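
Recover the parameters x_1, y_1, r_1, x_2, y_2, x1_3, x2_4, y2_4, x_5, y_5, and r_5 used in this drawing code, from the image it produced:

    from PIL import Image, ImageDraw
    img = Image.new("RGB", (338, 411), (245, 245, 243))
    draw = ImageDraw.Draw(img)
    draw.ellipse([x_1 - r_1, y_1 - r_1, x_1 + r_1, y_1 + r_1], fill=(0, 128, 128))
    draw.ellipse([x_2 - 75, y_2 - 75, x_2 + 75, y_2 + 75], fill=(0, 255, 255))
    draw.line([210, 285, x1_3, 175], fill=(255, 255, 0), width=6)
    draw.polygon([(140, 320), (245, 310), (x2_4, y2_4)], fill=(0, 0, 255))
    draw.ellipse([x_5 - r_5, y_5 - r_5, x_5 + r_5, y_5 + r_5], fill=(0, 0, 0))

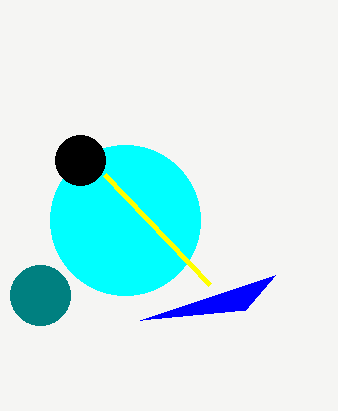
x_1 = 40, y_1 = 295, r_1 = 30, x_2 = 125, y_2 = 220, x1_3 = 105, x2_4 = 275, y2_4 = 275, x_5 = 80, y_5 = 160, r_5 = 25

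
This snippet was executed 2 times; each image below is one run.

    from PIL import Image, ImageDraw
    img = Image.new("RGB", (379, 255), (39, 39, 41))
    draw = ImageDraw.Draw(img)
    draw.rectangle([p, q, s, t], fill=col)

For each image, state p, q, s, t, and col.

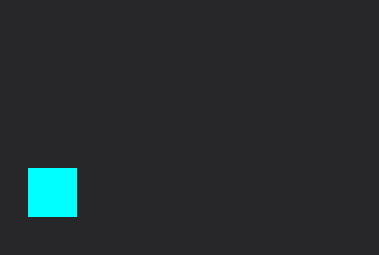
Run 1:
p = 28, q = 168, s = 76, t = 216, col = 'cyan'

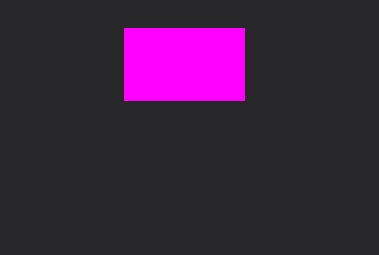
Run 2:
p = 124
q = 28
s = 244
t = 100
col = 'magenta'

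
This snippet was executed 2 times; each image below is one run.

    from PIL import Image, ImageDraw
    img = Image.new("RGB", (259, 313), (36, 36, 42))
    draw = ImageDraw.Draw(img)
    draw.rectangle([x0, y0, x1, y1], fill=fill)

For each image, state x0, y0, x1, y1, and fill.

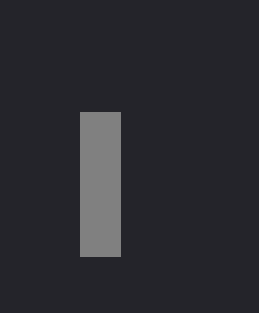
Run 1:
x0 = 80; y0 = 112; x1 = 120; y1 = 256; fill = 'gray'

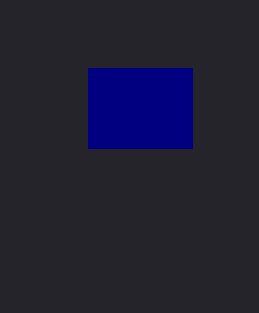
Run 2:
x0 = 88, y0 = 68, x1 = 192, y1 = 148, fill = 'navy'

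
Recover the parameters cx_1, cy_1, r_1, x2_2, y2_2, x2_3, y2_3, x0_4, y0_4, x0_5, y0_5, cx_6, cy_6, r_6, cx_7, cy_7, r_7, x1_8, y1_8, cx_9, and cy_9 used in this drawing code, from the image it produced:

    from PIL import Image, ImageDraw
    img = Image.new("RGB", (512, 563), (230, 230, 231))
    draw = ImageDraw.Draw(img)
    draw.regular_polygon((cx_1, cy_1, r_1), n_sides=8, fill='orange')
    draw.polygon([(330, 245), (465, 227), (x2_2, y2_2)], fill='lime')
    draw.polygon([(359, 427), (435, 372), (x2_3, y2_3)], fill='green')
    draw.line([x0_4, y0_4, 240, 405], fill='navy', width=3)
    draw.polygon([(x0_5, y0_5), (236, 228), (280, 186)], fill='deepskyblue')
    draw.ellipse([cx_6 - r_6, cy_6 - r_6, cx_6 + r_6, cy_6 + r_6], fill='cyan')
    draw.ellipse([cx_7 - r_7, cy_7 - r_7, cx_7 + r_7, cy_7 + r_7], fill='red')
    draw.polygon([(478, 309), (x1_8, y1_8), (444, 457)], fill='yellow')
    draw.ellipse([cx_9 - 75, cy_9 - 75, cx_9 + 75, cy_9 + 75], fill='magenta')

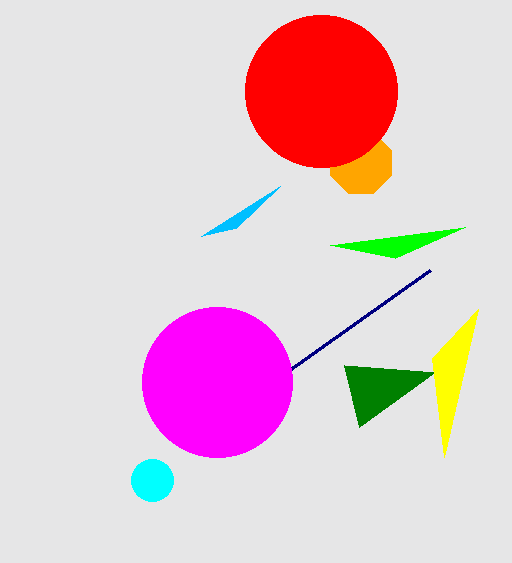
cx_1 = 361, cy_1 = 163, r_1 = 33, x2_2 = 395, y2_2 = 258, x2_3 = 344, y2_3 = 365, x0_4 = 430, y0_4 = 270, x0_5 = 201, y0_5 = 236, cx_6 = 152, cy_6 = 480, r_6 = 21, cx_7 = 321, cy_7 = 91, r_7 = 76, x1_8 = 432, y1_8 = 358, cx_9 = 217, cy_9 = 382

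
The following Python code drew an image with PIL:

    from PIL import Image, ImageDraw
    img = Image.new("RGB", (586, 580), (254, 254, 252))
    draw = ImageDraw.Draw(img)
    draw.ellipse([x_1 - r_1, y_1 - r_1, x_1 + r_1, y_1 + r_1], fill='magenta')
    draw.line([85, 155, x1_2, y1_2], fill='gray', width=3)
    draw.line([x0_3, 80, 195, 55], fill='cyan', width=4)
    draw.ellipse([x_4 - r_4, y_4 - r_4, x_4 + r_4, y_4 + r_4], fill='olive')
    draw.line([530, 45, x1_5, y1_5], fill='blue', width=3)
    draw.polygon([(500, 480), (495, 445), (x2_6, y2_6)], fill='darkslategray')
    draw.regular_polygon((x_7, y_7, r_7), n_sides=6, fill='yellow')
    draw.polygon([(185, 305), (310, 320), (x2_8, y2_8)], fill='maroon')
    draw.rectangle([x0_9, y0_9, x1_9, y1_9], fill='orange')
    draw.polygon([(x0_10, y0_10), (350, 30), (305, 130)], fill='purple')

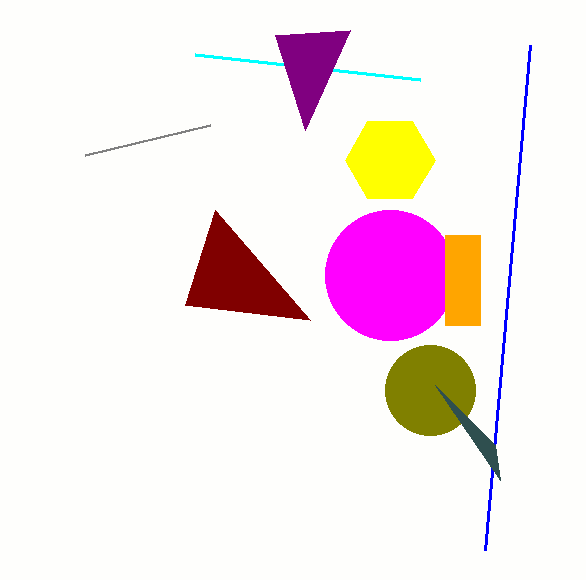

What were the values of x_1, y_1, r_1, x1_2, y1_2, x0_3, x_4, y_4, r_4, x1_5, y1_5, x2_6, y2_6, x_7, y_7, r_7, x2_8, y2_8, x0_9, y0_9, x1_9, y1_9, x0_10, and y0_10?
x_1 = 390
y_1 = 275
r_1 = 65
x1_2 = 210
y1_2 = 125
x0_3 = 420
x_4 = 430
y_4 = 390
r_4 = 45
x1_5 = 485
y1_5 = 550
x2_6 = 435
y2_6 = 385
x_7 = 390
y_7 = 160
r_7 = 45
x2_8 = 215
y2_8 = 210
x0_9 = 445
y0_9 = 235
x1_9 = 480
y1_9 = 325
x0_10 = 275
y0_10 = 35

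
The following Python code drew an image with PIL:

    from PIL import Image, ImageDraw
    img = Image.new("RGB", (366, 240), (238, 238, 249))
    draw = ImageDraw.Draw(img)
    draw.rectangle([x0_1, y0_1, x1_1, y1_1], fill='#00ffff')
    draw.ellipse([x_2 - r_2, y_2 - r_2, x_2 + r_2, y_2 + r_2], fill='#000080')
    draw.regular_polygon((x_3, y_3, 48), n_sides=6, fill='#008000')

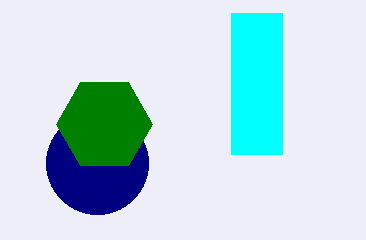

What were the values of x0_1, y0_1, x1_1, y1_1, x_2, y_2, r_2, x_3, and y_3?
x0_1 = 231, y0_1 = 13, x1_1 = 282, y1_1 = 154, x_2 = 97, y_2 = 163, r_2 = 51, x_3 = 104, y_3 = 124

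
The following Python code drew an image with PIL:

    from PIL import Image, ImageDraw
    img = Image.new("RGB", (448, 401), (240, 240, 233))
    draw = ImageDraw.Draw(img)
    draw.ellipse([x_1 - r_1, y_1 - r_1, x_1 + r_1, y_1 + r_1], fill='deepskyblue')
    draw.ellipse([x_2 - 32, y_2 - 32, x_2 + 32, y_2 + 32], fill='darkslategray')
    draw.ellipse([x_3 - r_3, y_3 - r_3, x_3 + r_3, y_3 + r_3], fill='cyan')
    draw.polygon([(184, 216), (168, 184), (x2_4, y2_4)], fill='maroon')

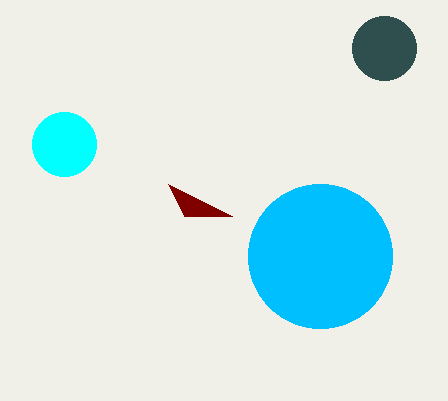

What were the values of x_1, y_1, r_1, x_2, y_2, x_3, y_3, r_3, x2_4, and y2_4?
x_1 = 320
y_1 = 256
r_1 = 72
x_2 = 384
y_2 = 48
x_3 = 64
y_3 = 144
r_3 = 32
x2_4 = 232
y2_4 = 216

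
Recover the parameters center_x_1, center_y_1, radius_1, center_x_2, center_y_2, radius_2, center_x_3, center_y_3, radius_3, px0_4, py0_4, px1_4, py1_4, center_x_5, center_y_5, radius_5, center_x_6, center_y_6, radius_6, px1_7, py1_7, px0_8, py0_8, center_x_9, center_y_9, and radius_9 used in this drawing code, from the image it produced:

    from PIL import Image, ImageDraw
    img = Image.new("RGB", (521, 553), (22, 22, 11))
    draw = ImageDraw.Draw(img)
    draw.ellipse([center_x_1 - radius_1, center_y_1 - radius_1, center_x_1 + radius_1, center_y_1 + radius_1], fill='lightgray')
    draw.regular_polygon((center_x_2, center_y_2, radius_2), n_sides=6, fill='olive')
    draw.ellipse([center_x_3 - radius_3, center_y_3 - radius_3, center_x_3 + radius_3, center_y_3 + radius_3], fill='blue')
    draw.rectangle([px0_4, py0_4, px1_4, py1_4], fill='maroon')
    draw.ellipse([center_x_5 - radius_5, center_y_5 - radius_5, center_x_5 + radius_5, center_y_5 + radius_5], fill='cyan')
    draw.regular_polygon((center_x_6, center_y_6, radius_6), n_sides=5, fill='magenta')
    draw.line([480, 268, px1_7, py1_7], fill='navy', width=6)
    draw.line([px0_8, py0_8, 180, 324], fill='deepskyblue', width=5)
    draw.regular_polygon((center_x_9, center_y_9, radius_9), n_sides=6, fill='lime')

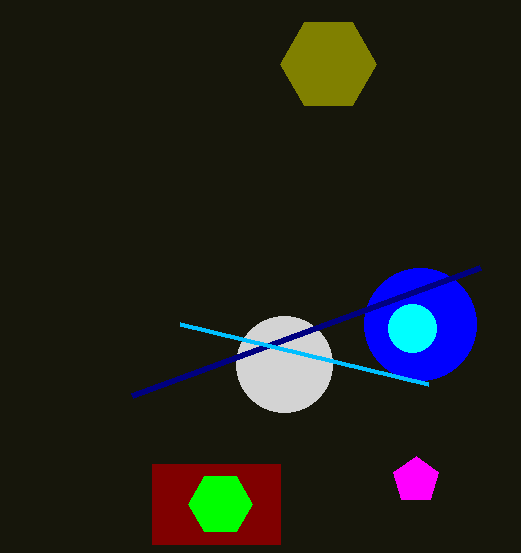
center_x_1 = 284
center_y_1 = 364
radius_1 = 48
center_x_2 = 328
center_y_2 = 64
radius_2 = 48
center_x_3 = 420
center_y_3 = 324
radius_3 = 56
px0_4 = 152
py0_4 = 464
px1_4 = 280
py1_4 = 544
center_x_5 = 412
center_y_5 = 328
radius_5 = 24
center_x_6 = 416
center_y_6 = 480
radius_6 = 24
px1_7 = 132
py1_7 = 396
px0_8 = 428
py0_8 = 384
center_x_9 = 220
center_y_9 = 504
radius_9 = 32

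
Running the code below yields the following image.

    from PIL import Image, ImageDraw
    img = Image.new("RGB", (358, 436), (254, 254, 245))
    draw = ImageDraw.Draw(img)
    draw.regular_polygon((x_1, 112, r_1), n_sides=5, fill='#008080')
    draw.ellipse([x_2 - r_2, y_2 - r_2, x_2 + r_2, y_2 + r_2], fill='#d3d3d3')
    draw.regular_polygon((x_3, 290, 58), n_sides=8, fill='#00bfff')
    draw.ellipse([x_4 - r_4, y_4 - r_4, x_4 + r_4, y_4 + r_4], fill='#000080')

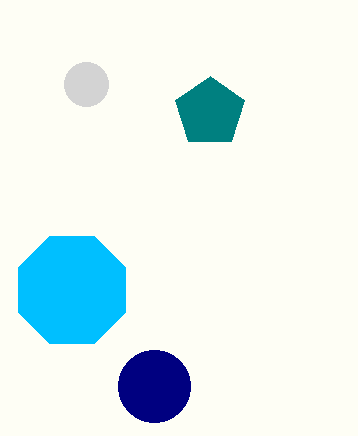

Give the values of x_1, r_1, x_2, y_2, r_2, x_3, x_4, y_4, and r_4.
x_1 = 210
r_1 = 36
x_2 = 86
y_2 = 84
r_2 = 22
x_3 = 72
x_4 = 154
y_4 = 386
r_4 = 36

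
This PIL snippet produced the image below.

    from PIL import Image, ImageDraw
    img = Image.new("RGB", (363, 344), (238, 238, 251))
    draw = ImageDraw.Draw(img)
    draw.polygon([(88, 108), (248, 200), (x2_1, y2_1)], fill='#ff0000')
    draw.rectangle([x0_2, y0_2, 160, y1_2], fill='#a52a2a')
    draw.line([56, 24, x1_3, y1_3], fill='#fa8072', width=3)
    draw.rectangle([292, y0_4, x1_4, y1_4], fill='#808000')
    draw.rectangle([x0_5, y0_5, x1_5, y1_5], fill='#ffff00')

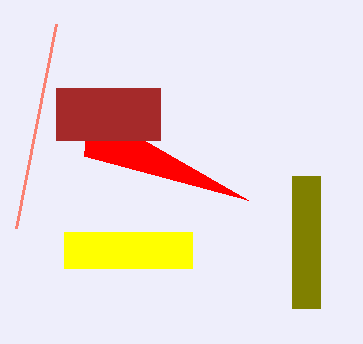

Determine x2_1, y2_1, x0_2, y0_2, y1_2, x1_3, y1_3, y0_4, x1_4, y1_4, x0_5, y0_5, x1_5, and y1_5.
x2_1 = 84, y2_1 = 156, x0_2 = 56, y0_2 = 88, y1_2 = 140, x1_3 = 16, y1_3 = 228, y0_4 = 176, x1_4 = 320, y1_4 = 308, x0_5 = 64, y0_5 = 232, x1_5 = 192, y1_5 = 268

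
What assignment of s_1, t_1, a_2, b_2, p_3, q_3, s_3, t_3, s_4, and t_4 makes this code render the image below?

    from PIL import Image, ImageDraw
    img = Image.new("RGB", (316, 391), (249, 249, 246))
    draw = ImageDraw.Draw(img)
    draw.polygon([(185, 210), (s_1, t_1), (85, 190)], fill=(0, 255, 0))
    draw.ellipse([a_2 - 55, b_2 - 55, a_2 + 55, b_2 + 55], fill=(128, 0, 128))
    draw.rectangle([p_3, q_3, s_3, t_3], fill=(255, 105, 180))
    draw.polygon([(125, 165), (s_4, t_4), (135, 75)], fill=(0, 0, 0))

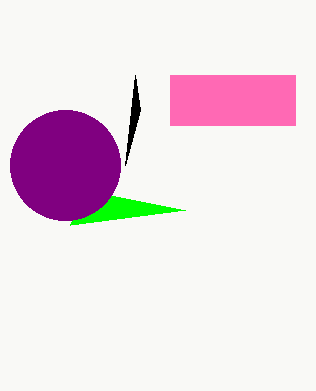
s_1 = 70; t_1 = 225; a_2 = 65; b_2 = 165; p_3 = 170; q_3 = 75; s_3 = 295; t_3 = 125; s_4 = 140; t_4 = 110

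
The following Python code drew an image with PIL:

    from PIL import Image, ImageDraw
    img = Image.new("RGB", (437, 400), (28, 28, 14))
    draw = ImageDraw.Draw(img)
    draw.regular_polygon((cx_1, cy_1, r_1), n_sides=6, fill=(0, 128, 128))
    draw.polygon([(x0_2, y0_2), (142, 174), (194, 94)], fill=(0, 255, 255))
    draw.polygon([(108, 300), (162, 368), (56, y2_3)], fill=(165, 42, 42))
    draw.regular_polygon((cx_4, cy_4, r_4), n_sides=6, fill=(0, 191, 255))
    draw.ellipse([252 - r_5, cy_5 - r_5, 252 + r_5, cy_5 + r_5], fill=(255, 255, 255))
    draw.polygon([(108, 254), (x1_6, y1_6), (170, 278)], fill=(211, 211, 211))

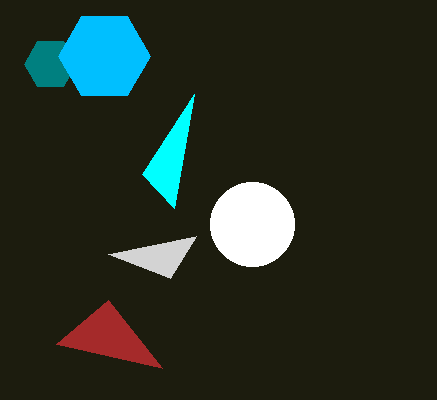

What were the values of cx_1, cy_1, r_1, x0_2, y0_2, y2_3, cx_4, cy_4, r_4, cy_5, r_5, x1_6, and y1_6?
cx_1 = 50, cy_1 = 64, r_1 = 26, x0_2 = 174, y0_2 = 208, y2_3 = 344, cx_4 = 104, cy_4 = 56, r_4 = 46, cy_5 = 224, r_5 = 42, x1_6 = 196, y1_6 = 236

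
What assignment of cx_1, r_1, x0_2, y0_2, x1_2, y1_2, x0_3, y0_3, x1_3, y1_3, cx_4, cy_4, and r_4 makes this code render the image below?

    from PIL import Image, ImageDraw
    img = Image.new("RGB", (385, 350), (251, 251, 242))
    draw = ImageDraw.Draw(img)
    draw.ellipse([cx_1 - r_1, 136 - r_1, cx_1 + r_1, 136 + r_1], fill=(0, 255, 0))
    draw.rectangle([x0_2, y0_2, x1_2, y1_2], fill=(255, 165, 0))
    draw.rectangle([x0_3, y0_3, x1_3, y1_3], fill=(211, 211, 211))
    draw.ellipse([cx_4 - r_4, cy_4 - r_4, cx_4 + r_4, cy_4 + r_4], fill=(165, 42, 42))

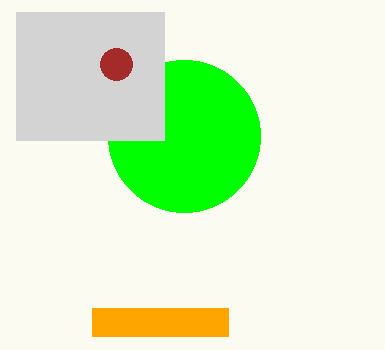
cx_1 = 184
r_1 = 76
x0_2 = 92
y0_2 = 308
x1_2 = 228
y1_2 = 336
x0_3 = 16
y0_3 = 12
x1_3 = 164
y1_3 = 140
cx_4 = 116
cy_4 = 64
r_4 = 16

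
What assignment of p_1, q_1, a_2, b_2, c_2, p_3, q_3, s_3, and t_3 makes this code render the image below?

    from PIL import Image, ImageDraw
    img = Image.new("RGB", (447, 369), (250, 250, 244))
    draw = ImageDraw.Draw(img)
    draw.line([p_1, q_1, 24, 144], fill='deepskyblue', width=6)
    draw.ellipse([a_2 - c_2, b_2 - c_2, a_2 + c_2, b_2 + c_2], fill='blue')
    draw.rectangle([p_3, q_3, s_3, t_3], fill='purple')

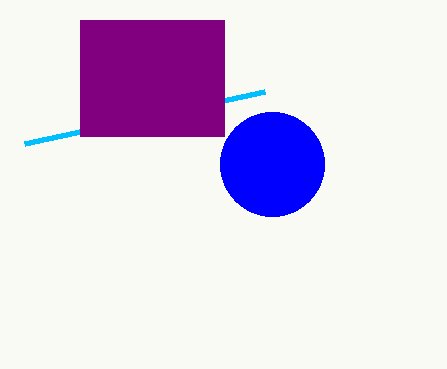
p_1 = 264
q_1 = 92
a_2 = 272
b_2 = 164
c_2 = 52
p_3 = 80
q_3 = 20
s_3 = 224
t_3 = 136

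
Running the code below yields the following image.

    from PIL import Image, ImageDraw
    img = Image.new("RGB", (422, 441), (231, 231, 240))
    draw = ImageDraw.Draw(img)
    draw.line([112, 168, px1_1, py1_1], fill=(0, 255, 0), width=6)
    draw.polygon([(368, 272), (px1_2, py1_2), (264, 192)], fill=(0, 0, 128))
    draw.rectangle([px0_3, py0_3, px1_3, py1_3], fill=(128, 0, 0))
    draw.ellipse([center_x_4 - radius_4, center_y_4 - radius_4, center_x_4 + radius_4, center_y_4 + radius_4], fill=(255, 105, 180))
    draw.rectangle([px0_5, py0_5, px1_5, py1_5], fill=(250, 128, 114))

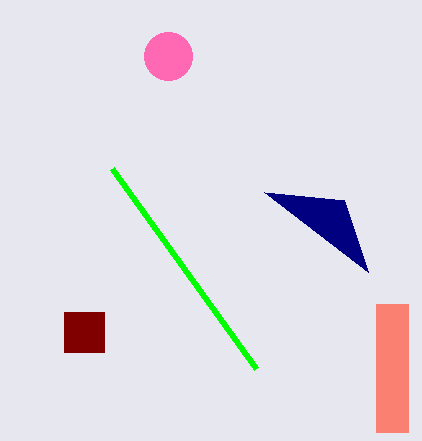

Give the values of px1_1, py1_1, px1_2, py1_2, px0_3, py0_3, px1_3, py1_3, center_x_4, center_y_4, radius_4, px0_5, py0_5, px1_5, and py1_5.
px1_1 = 256
py1_1 = 368
px1_2 = 344
py1_2 = 200
px0_3 = 64
py0_3 = 312
px1_3 = 104
py1_3 = 352
center_x_4 = 168
center_y_4 = 56
radius_4 = 24
px0_5 = 376
py0_5 = 304
px1_5 = 408
py1_5 = 432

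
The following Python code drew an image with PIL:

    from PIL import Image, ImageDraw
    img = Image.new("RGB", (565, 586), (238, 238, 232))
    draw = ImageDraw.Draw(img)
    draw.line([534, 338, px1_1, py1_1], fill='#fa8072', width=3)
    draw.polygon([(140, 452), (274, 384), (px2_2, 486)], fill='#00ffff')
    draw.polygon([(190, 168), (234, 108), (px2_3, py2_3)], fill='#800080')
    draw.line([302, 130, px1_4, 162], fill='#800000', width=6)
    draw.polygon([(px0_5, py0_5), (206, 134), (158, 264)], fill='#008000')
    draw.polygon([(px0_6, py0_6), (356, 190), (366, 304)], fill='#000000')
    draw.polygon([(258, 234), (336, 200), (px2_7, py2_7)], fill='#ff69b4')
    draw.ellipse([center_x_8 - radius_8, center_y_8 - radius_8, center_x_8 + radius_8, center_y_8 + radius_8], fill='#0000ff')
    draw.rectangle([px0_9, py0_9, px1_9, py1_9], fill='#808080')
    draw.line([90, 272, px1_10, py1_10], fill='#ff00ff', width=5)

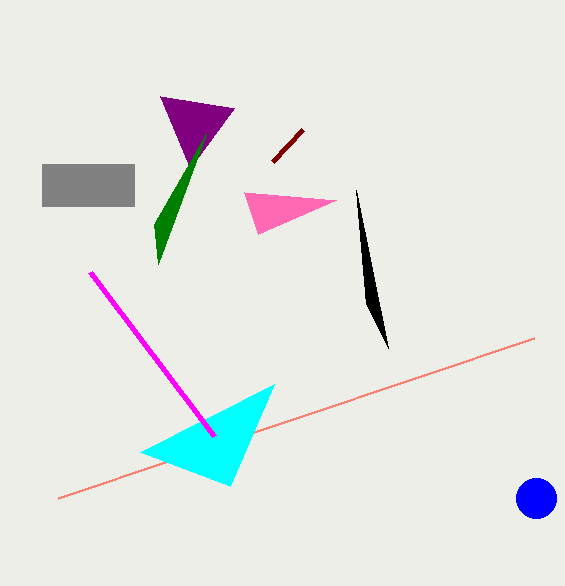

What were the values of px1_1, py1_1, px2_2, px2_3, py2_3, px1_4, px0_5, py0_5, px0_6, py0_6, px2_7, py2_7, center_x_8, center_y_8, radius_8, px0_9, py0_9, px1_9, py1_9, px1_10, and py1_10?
px1_1 = 58; py1_1 = 498; px2_2 = 230; px2_3 = 160; py2_3 = 96; px1_4 = 272; px0_5 = 154; py0_5 = 224; px0_6 = 388; py0_6 = 348; px2_7 = 244; py2_7 = 192; center_x_8 = 536; center_y_8 = 498; radius_8 = 20; px0_9 = 42; py0_9 = 164; px1_9 = 134; py1_9 = 206; px1_10 = 214; py1_10 = 436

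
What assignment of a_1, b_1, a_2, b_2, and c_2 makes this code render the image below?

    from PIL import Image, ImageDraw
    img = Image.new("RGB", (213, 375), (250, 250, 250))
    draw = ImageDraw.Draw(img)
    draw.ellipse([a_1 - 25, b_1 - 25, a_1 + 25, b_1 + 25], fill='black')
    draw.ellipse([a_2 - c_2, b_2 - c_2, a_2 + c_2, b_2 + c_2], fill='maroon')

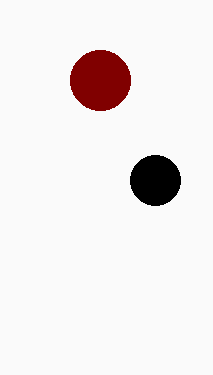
a_1 = 155
b_1 = 180
a_2 = 100
b_2 = 80
c_2 = 30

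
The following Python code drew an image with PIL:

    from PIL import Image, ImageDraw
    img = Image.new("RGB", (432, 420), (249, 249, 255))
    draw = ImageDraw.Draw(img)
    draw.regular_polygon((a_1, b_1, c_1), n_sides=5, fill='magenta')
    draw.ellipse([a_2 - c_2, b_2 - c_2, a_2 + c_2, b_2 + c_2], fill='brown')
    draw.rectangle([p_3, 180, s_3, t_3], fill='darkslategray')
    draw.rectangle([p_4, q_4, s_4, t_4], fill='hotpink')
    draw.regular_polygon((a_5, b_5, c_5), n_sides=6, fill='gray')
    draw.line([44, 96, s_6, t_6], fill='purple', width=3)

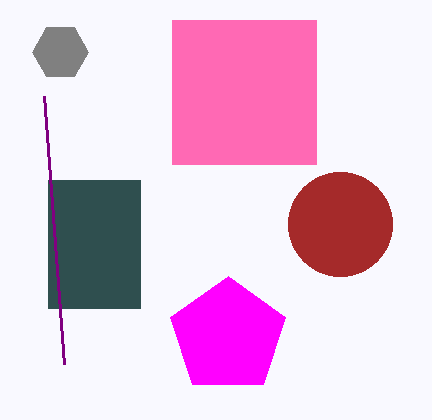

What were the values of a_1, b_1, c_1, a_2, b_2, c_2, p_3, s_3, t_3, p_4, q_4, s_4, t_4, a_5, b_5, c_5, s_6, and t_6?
a_1 = 228
b_1 = 336
c_1 = 60
a_2 = 340
b_2 = 224
c_2 = 52
p_3 = 48
s_3 = 140
t_3 = 308
p_4 = 172
q_4 = 20
s_4 = 316
t_4 = 164
a_5 = 60
b_5 = 52
c_5 = 28
s_6 = 64
t_6 = 364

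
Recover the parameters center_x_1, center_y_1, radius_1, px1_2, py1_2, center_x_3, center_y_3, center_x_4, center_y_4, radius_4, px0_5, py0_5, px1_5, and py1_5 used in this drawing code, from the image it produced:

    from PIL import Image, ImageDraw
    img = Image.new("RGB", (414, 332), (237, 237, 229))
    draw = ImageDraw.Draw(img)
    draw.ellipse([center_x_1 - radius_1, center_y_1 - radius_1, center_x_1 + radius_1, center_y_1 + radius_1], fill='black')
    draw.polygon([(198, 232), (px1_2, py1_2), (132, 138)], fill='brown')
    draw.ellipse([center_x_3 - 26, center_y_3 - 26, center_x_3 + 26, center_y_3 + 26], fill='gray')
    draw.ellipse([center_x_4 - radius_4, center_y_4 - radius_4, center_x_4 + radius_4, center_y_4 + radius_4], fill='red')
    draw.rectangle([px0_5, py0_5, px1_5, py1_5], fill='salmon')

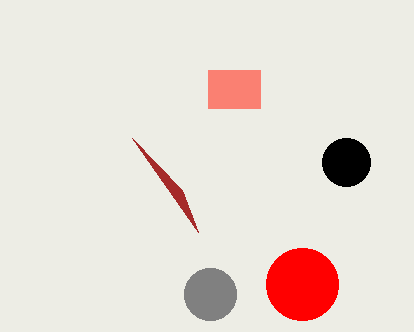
center_x_1 = 346; center_y_1 = 162; radius_1 = 24; px1_2 = 182; py1_2 = 190; center_x_3 = 210; center_y_3 = 294; center_x_4 = 302; center_y_4 = 284; radius_4 = 36; px0_5 = 208; py0_5 = 70; px1_5 = 260; py1_5 = 108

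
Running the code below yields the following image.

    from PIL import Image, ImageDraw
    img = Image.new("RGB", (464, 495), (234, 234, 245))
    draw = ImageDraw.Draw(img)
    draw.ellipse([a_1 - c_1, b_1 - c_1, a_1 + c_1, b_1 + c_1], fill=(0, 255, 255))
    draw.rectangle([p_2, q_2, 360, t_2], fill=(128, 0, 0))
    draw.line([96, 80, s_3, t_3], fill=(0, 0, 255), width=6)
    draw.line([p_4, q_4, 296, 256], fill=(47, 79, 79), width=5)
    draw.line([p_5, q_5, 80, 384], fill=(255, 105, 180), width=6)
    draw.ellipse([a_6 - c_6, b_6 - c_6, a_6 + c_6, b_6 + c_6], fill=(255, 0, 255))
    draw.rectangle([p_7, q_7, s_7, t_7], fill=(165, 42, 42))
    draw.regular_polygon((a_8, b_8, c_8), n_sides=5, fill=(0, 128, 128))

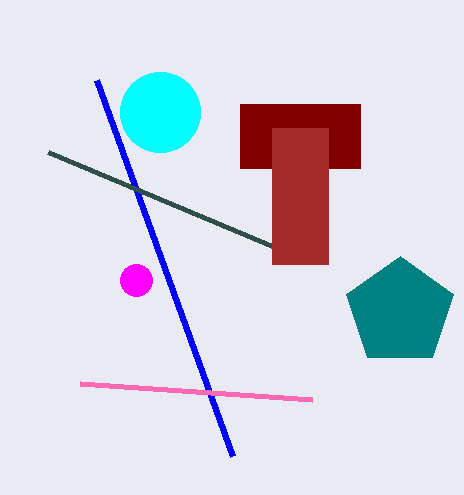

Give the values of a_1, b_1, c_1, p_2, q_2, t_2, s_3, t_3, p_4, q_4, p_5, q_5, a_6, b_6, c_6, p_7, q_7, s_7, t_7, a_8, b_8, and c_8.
a_1 = 160; b_1 = 112; c_1 = 40; p_2 = 240; q_2 = 104; t_2 = 168; s_3 = 232; t_3 = 456; p_4 = 48; q_4 = 152; p_5 = 312; q_5 = 400; a_6 = 136; b_6 = 280; c_6 = 16; p_7 = 272; q_7 = 128; s_7 = 328; t_7 = 264; a_8 = 400; b_8 = 312; c_8 = 56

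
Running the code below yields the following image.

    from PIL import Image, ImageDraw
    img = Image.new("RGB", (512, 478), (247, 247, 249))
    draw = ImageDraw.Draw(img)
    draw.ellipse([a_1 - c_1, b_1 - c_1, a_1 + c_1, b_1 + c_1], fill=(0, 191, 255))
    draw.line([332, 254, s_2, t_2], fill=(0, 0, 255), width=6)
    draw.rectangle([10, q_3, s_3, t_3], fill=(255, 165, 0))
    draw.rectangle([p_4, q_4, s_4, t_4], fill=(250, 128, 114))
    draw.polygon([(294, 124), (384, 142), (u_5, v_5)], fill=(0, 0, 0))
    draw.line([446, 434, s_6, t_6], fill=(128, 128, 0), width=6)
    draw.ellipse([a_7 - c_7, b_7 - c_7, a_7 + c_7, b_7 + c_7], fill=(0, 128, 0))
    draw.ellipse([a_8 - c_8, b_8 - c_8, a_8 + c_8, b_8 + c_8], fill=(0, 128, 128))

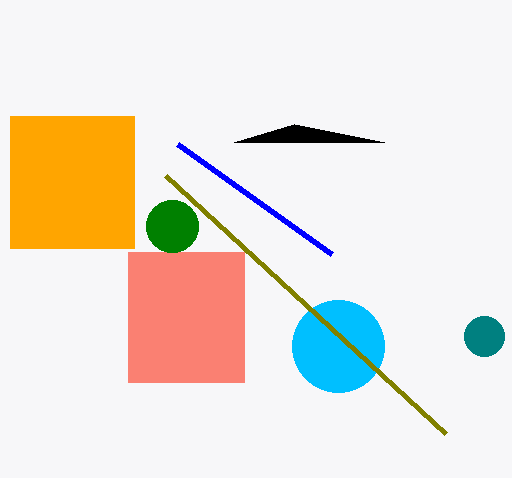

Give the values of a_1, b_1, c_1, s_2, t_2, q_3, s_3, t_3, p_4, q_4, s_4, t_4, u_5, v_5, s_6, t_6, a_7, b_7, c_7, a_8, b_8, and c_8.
a_1 = 338, b_1 = 346, c_1 = 46, s_2 = 178, t_2 = 144, q_3 = 116, s_3 = 134, t_3 = 248, p_4 = 128, q_4 = 252, s_4 = 244, t_4 = 382, u_5 = 234, v_5 = 142, s_6 = 166, t_6 = 176, a_7 = 172, b_7 = 226, c_7 = 26, a_8 = 484, b_8 = 336, c_8 = 20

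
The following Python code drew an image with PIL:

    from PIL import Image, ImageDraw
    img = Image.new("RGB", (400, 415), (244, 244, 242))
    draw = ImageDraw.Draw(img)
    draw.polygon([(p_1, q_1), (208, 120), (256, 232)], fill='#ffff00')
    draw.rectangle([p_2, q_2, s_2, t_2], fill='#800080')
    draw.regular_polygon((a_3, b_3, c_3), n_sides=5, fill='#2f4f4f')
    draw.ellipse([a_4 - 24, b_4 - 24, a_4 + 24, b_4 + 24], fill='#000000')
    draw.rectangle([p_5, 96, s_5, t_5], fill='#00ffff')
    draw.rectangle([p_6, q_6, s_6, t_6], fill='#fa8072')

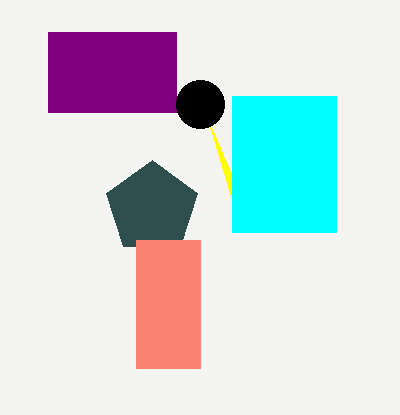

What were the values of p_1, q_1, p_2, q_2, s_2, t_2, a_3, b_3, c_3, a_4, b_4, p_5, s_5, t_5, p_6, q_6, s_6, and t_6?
p_1 = 232; q_1 = 200; p_2 = 48; q_2 = 32; s_2 = 176; t_2 = 112; a_3 = 152; b_3 = 208; c_3 = 48; a_4 = 200; b_4 = 104; p_5 = 232; s_5 = 336; t_5 = 232; p_6 = 136; q_6 = 240; s_6 = 200; t_6 = 368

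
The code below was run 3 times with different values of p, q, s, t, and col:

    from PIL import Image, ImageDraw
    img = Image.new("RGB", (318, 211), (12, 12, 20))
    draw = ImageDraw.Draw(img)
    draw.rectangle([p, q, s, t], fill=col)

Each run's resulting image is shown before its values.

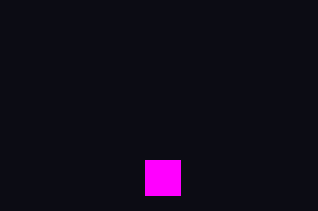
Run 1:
p = 145, q = 160, s = 180, t = 195, col = 'magenta'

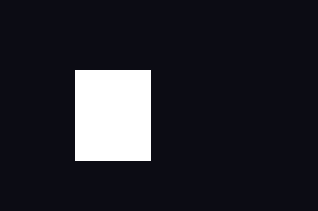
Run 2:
p = 75; q = 70; s = 150; t = 160; col = 'white'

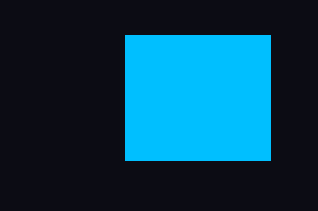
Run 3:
p = 125, q = 35, s = 270, t = 160, col = 'deepskyblue'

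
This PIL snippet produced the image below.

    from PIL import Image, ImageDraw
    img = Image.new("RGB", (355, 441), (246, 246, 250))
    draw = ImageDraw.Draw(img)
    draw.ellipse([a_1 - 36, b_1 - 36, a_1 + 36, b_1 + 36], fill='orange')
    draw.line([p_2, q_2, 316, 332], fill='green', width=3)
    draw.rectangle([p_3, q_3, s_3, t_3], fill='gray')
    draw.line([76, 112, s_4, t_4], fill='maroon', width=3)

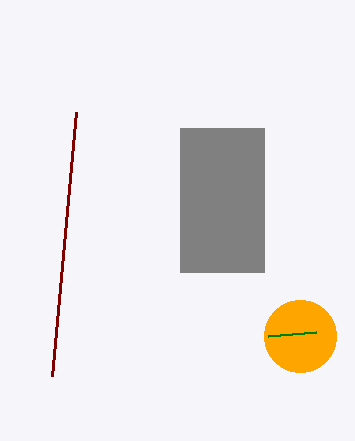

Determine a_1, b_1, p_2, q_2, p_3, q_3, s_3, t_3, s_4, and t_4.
a_1 = 300; b_1 = 336; p_2 = 268; q_2 = 336; p_3 = 180; q_3 = 128; s_3 = 264; t_3 = 272; s_4 = 52; t_4 = 376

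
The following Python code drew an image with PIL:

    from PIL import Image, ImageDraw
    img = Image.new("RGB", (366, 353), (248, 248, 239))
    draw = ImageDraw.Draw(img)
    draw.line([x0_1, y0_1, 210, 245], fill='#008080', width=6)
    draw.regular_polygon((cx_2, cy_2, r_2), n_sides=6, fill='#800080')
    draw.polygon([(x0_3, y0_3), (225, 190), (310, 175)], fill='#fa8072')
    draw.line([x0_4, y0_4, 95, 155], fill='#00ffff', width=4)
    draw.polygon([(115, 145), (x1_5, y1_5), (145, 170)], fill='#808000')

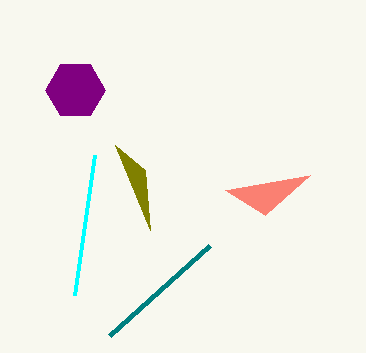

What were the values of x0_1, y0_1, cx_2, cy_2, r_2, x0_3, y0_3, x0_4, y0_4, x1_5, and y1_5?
x0_1 = 110; y0_1 = 335; cx_2 = 75; cy_2 = 90; r_2 = 30; x0_3 = 265; y0_3 = 215; x0_4 = 75; y0_4 = 295; x1_5 = 150; y1_5 = 230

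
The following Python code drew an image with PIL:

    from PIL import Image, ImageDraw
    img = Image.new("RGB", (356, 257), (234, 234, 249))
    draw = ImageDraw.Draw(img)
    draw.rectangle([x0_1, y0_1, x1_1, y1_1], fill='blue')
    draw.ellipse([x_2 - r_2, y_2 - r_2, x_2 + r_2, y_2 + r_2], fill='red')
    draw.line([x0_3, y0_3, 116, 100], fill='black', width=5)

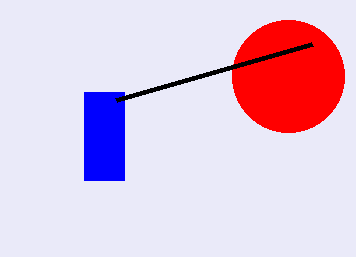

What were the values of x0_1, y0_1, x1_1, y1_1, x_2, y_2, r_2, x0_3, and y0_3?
x0_1 = 84
y0_1 = 92
x1_1 = 124
y1_1 = 180
x_2 = 288
y_2 = 76
r_2 = 56
x0_3 = 312
y0_3 = 44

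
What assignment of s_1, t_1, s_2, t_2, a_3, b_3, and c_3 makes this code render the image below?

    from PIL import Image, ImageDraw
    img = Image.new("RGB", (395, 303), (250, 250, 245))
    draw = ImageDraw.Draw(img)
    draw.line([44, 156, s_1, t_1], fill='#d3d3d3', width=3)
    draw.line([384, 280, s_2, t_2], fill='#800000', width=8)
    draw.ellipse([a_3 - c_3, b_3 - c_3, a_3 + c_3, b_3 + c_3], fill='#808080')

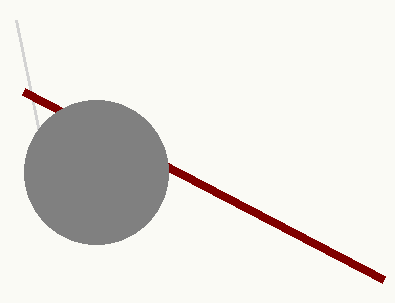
s_1 = 16, t_1 = 20, s_2 = 24, t_2 = 92, a_3 = 96, b_3 = 172, c_3 = 72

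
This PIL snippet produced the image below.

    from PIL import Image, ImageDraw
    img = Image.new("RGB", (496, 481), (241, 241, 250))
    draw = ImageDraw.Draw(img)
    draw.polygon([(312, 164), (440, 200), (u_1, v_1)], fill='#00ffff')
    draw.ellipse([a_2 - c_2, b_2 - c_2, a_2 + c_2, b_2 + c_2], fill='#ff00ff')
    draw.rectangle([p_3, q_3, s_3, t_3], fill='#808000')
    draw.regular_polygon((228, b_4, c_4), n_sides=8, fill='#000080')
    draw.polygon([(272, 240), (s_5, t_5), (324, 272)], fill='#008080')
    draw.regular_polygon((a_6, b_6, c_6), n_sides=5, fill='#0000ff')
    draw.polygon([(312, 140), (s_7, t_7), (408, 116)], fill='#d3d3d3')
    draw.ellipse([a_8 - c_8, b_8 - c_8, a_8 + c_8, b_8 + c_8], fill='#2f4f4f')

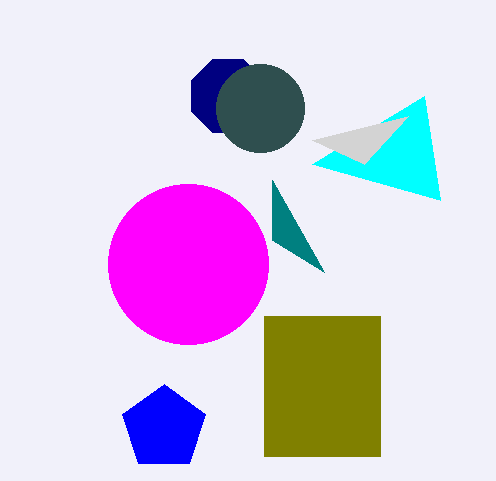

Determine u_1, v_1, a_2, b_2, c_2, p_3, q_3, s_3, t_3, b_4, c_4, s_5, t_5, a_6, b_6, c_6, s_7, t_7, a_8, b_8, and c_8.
u_1 = 424; v_1 = 96; a_2 = 188; b_2 = 264; c_2 = 80; p_3 = 264; q_3 = 316; s_3 = 380; t_3 = 456; b_4 = 96; c_4 = 40; s_5 = 272; t_5 = 180; a_6 = 164; b_6 = 428; c_6 = 44; s_7 = 364; t_7 = 164; a_8 = 260; b_8 = 108; c_8 = 44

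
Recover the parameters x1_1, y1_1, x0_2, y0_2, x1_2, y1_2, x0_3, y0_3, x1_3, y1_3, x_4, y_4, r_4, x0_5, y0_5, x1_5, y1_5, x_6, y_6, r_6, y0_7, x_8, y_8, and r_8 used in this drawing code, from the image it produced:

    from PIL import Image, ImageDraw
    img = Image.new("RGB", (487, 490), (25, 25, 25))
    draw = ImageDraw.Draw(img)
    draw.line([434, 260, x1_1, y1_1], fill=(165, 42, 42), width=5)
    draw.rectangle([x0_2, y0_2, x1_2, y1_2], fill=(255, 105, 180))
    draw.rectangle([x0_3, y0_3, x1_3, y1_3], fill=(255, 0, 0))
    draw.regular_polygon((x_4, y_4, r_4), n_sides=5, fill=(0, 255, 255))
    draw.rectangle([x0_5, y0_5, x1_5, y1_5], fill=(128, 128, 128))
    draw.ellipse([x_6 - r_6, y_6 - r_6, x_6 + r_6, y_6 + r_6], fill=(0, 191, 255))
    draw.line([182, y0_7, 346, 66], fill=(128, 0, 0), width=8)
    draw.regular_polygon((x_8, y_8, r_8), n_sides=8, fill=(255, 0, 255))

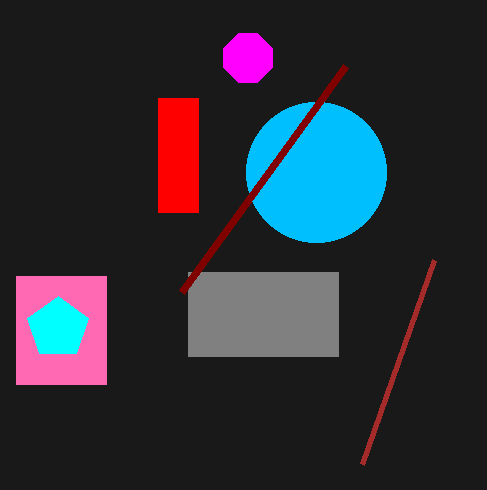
x1_1 = 362; y1_1 = 464; x0_2 = 16; y0_2 = 276; x1_2 = 106; y1_2 = 384; x0_3 = 158; y0_3 = 98; x1_3 = 198; y1_3 = 212; x_4 = 58; y_4 = 328; r_4 = 32; x0_5 = 188; y0_5 = 272; x1_5 = 338; y1_5 = 356; x_6 = 316; y_6 = 172; r_6 = 70; y0_7 = 292; x_8 = 248; y_8 = 58; r_8 = 26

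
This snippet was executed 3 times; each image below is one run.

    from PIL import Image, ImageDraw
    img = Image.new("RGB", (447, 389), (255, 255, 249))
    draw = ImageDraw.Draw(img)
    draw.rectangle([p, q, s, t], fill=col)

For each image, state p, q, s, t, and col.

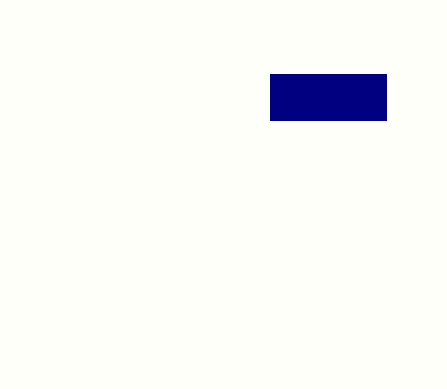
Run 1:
p = 270
q = 74
s = 386
t = 120
col = 'navy'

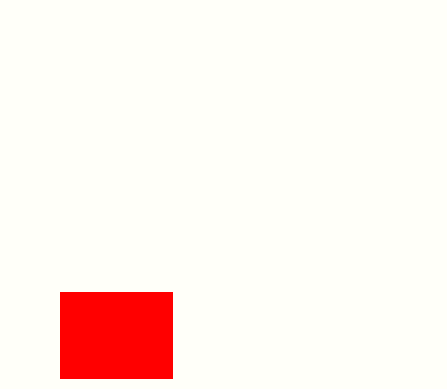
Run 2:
p = 60, q = 292, s = 172, t = 378, col = 'red'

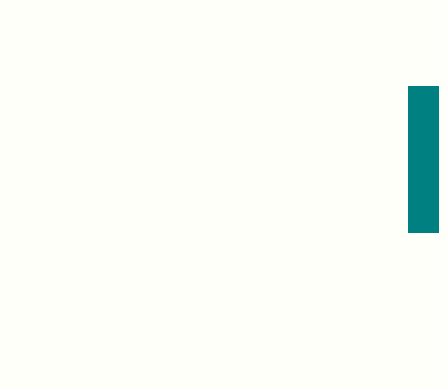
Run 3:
p = 408, q = 86, s = 438, t = 232, col = 'teal'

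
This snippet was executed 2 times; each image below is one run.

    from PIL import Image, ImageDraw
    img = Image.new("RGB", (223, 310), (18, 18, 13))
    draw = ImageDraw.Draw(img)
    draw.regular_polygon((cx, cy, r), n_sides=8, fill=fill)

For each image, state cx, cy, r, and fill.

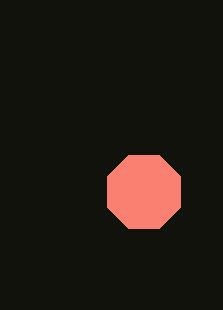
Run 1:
cx = 144; cy = 192; r = 40; fill = 'salmon'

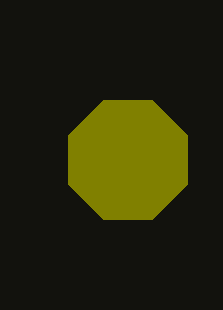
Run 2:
cx = 128, cy = 160, r = 64, fill = 'olive'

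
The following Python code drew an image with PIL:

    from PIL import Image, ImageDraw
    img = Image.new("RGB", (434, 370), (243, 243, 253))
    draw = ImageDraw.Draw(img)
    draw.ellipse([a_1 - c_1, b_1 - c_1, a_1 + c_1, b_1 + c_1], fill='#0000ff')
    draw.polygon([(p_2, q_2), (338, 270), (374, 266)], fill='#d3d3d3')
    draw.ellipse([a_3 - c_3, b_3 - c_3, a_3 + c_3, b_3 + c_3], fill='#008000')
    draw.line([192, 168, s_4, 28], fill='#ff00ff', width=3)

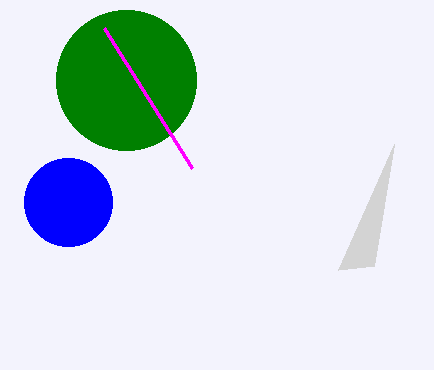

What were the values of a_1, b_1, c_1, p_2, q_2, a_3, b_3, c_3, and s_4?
a_1 = 68, b_1 = 202, c_1 = 44, p_2 = 394, q_2 = 144, a_3 = 126, b_3 = 80, c_3 = 70, s_4 = 104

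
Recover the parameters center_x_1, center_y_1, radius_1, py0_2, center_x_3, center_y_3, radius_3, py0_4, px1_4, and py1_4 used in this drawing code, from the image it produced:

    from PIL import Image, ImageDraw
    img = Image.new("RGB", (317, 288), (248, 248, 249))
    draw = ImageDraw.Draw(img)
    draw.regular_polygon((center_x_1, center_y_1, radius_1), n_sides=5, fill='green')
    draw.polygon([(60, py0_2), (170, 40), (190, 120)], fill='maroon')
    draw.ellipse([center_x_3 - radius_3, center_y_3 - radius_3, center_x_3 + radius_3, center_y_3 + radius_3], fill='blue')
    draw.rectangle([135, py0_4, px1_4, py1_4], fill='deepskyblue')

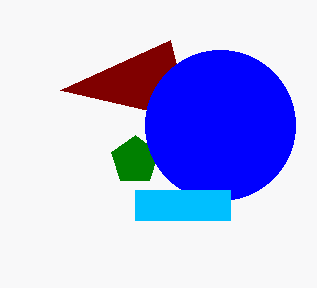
center_x_1 = 135, center_y_1 = 160, radius_1 = 25, py0_2 = 90, center_x_3 = 220, center_y_3 = 125, radius_3 = 75, py0_4 = 190, px1_4 = 230, py1_4 = 220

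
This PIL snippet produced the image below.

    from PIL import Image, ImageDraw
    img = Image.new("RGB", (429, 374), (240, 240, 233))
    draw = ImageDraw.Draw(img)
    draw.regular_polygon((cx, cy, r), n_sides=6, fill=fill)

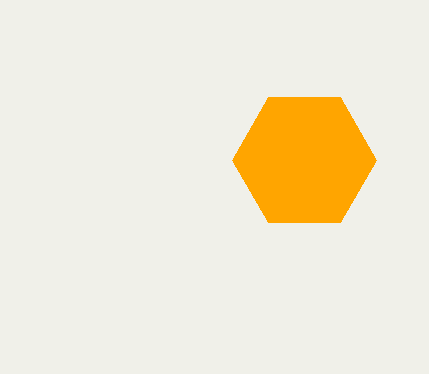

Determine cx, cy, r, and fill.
cx = 304; cy = 160; r = 72; fill = 'orange'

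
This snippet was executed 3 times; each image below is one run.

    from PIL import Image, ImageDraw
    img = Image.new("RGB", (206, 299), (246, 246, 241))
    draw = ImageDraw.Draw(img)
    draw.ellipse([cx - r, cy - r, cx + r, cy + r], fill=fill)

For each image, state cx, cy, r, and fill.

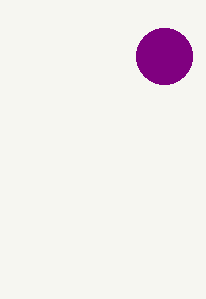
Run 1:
cx = 164
cy = 56
r = 28
fill = 'purple'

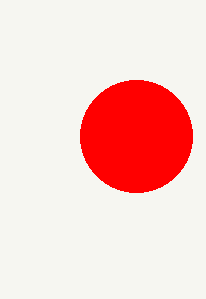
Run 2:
cx = 136, cy = 136, r = 56, fill = 'red'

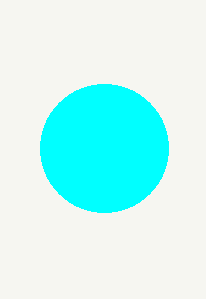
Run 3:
cx = 104, cy = 148, r = 64, fill = 'cyan'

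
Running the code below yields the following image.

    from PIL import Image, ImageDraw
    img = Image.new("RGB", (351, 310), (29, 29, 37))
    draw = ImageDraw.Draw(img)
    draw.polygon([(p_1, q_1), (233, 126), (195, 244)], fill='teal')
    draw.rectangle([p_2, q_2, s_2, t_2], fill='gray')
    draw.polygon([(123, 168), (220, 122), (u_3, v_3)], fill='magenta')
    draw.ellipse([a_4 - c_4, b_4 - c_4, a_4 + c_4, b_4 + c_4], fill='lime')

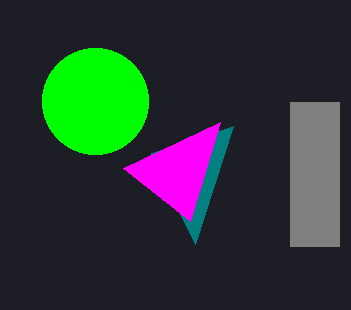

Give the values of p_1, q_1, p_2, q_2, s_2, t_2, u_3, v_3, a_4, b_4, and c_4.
p_1 = 151, q_1 = 153, p_2 = 290, q_2 = 102, s_2 = 339, t_2 = 246, u_3 = 190, v_3 = 221, a_4 = 95, b_4 = 101, c_4 = 53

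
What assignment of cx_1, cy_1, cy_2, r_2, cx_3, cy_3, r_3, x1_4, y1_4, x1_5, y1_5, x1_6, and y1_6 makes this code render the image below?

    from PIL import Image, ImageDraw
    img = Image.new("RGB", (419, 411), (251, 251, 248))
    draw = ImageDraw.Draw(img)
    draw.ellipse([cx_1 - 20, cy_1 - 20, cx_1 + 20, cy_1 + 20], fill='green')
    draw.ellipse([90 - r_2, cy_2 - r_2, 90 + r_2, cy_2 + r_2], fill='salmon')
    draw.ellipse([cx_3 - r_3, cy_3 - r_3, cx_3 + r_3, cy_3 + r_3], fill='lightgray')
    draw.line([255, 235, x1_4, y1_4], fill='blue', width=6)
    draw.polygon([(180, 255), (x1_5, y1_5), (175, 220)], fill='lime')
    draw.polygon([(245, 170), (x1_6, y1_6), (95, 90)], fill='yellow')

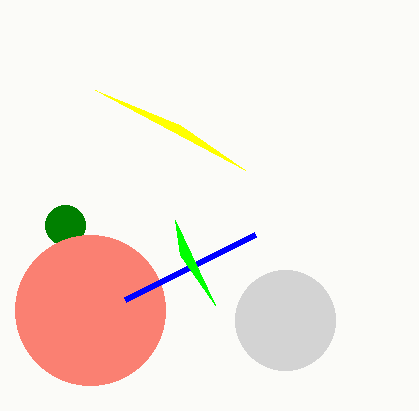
cx_1 = 65; cy_1 = 225; cy_2 = 310; r_2 = 75; cx_3 = 285; cy_3 = 320; r_3 = 50; x1_4 = 125; y1_4 = 300; x1_5 = 215; y1_5 = 305; x1_6 = 180; y1_6 = 125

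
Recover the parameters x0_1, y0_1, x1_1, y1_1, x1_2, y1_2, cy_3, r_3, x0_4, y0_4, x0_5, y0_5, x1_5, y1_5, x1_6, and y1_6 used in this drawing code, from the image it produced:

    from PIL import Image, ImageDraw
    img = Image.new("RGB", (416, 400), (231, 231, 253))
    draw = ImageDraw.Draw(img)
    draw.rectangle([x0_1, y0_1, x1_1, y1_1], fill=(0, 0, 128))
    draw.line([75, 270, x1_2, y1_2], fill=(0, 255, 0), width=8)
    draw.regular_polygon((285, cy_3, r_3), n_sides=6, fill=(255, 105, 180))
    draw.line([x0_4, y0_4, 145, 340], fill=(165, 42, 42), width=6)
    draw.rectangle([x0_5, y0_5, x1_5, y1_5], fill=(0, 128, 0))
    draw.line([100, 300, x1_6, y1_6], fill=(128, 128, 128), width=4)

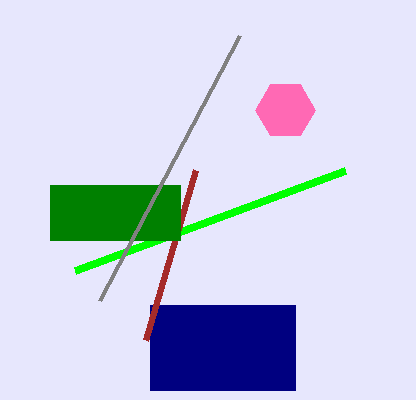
x0_1 = 150
y0_1 = 305
x1_1 = 295
y1_1 = 390
x1_2 = 345
y1_2 = 170
cy_3 = 110
r_3 = 30
x0_4 = 195
y0_4 = 170
x0_5 = 50
y0_5 = 185
x1_5 = 180
y1_5 = 240
x1_6 = 240
y1_6 = 35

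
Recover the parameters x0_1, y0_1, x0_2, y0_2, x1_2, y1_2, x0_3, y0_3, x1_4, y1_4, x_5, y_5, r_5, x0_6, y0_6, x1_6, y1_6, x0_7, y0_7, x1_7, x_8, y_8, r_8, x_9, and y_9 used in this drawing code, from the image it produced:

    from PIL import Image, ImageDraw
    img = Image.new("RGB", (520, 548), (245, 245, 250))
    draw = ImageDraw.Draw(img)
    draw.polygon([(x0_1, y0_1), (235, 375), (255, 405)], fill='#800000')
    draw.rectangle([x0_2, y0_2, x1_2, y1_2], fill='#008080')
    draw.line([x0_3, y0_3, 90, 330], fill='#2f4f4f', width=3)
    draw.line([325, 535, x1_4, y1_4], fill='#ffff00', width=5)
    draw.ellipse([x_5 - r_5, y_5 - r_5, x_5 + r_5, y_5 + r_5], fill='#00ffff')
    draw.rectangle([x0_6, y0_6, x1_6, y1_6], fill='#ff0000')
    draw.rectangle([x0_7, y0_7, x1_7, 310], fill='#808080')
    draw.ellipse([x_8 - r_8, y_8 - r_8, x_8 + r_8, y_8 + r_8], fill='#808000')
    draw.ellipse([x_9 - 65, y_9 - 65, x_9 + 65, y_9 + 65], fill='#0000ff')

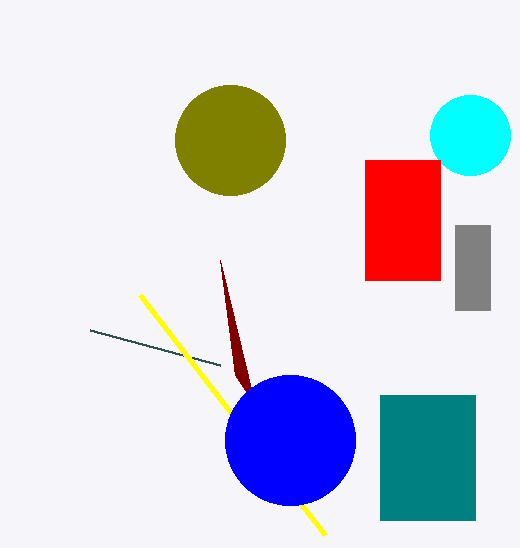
x0_1 = 220, y0_1 = 260, x0_2 = 380, y0_2 = 395, x1_2 = 475, y1_2 = 520, x0_3 = 220, y0_3 = 365, x1_4 = 140, y1_4 = 295, x_5 = 470, y_5 = 135, r_5 = 40, x0_6 = 365, y0_6 = 160, x1_6 = 440, y1_6 = 280, x0_7 = 455, y0_7 = 225, x1_7 = 490, x_8 = 230, y_8 = 140, r_8 = 55, x_9 = 290, y_9 = 440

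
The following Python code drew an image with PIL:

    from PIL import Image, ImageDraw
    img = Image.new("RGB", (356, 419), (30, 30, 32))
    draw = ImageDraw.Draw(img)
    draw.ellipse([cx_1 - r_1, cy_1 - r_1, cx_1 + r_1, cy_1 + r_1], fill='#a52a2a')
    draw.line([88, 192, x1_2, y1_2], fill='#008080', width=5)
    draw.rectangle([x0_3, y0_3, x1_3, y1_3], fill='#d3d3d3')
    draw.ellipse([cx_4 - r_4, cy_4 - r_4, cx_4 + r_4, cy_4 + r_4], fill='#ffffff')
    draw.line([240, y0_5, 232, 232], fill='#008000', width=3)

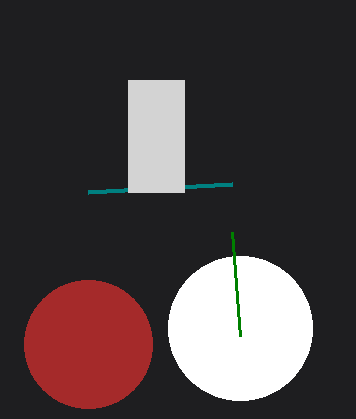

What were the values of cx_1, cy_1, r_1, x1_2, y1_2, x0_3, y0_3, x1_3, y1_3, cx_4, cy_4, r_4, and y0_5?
cx_1 = 88
cy_1 = 344
r_1 = 64
x1_2 = 232
y1_2 = 184
x0_3 = 128
y0_3 = 80
x1_3 = 184
y1_3 = 192
cx_4 = 240
cy_4 = 328
r_4 = 72
y0_5 = 336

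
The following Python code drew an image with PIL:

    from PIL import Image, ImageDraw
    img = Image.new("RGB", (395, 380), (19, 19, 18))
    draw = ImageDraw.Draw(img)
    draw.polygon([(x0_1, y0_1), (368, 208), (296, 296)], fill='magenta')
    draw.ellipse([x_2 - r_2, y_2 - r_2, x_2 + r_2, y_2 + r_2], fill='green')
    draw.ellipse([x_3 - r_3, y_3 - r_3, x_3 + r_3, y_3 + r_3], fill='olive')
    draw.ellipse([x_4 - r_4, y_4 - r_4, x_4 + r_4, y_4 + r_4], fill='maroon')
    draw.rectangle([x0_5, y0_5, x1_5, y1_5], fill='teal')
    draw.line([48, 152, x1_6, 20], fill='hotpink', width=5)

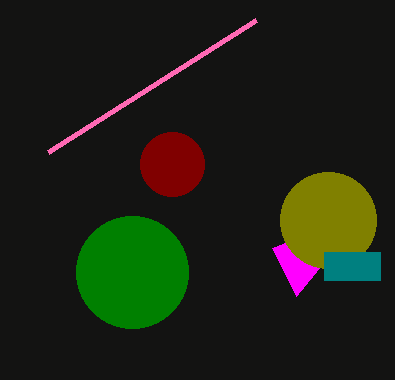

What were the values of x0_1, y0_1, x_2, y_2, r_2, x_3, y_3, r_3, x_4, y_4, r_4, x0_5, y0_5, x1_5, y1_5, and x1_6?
x0_1 = 272
y0_1 = 248
x_2 = 132
y_2 = 272
r_2 = 56
x_3 = 328
y_3 = 220
r_3 = 48
x_4 = 172
y_4 = 164
r_4 = 32
x0_5 = 324
y0_5 = 252
x1_5 = 380
y1_5 = 280
x1_6 = 256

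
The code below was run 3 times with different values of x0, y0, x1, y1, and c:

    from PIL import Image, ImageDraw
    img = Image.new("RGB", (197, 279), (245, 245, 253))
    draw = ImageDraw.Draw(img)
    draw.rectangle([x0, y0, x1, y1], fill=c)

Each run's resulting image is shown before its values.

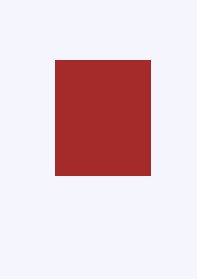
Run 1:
x0 = 55; y0 = 60; x1 = 150; y1 = 175; c = 'brown'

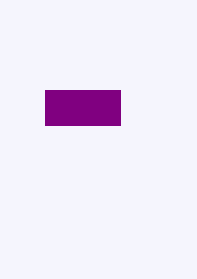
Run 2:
x0 = 45; y0 = 90; x1 = 120; y1 = 125; c = 'purple'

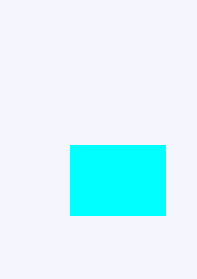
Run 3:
x0 = 70
y0 = 145
x1 = 165
y1 = 215
c = 'cyan'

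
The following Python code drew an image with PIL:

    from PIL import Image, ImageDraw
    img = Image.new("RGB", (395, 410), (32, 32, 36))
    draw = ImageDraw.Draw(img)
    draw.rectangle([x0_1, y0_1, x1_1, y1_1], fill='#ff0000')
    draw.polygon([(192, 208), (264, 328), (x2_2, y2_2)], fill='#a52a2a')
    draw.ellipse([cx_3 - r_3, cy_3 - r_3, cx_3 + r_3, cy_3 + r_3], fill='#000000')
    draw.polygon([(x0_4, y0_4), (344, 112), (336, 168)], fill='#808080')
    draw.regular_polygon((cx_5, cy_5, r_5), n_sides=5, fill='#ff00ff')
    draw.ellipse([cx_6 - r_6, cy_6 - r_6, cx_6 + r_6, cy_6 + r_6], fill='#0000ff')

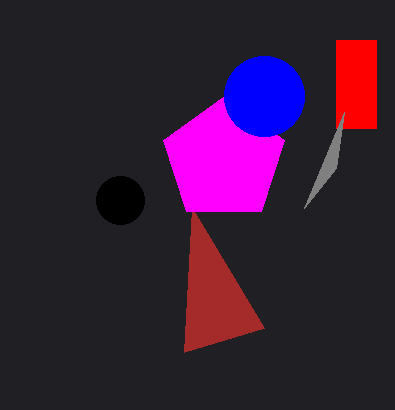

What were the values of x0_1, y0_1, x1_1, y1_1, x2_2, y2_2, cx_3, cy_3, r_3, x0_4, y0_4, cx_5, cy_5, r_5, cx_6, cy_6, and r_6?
x0_1 = 336; y0_1 = 40; x1_1 = 376; y1_1 = 128; x2_2 = 184; y2_2 = 352; cx_3 = 120; cy_3 = 200; r_3 = 24; x0_4 = 304; y0_4 = 208; cx_5 = 224; cy_5 = 160; r_5 = 64; cx_6 = 264; cy_6 = 96; r_6 = 40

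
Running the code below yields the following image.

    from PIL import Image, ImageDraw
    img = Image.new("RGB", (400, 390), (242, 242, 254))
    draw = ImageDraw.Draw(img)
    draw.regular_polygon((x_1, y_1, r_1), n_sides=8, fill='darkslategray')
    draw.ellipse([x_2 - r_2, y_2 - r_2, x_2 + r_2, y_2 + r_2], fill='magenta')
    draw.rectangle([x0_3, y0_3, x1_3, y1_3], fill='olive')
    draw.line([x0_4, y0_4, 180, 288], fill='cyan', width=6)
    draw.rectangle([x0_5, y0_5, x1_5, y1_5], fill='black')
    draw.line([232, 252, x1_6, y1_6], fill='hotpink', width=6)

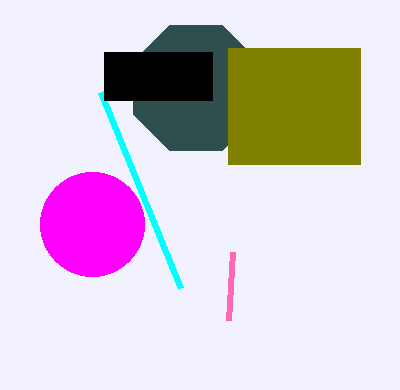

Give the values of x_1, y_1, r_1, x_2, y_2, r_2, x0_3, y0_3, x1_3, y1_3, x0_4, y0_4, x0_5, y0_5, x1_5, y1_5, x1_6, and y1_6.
x_1 = 196
y_1 = 88
r_1 = 68
x_2 = 92
y_2 = 224
r_2 = 52
x0_3 = 228
y0_3 = 48
x1_3 = 360
y1_3 = 164
x0_4 = 100
y0_4 = 92
x0_5 = 104
y0_5 = 52
x1_5 = 212
y1_5 = 100
x1_6 = 228
y1_6 = 320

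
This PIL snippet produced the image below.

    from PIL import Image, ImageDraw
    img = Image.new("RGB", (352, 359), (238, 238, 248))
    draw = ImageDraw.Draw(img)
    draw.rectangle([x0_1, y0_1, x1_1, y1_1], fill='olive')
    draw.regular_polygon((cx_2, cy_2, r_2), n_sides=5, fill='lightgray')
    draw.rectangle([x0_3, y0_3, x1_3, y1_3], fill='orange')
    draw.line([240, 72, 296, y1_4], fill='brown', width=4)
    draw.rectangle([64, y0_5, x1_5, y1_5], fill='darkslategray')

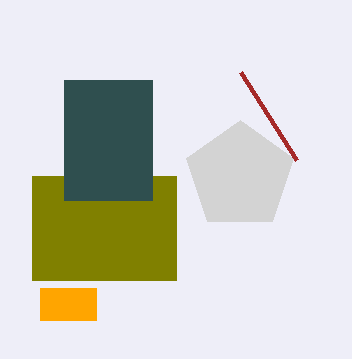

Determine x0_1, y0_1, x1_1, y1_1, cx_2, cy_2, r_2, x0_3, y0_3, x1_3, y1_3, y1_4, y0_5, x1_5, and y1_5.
x0_1 = 32
y0_1 = 176
x1_1 = 176
y1_1 = 280
cx_2 = 240
cy_2 = 176
r_2 = 56
x0_3 = 40
y0_3 = 288
x1_3 = 96
y1_3 = 320
y1_4 = 160
y0_5 = 80
x1_5 = 152
y1_5 = 200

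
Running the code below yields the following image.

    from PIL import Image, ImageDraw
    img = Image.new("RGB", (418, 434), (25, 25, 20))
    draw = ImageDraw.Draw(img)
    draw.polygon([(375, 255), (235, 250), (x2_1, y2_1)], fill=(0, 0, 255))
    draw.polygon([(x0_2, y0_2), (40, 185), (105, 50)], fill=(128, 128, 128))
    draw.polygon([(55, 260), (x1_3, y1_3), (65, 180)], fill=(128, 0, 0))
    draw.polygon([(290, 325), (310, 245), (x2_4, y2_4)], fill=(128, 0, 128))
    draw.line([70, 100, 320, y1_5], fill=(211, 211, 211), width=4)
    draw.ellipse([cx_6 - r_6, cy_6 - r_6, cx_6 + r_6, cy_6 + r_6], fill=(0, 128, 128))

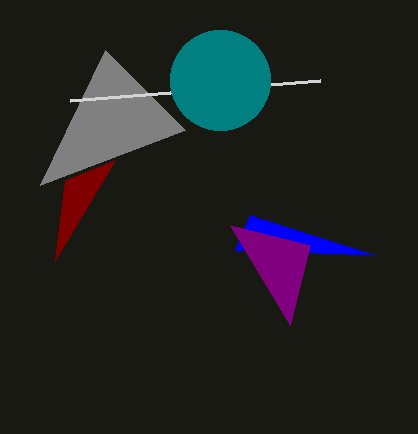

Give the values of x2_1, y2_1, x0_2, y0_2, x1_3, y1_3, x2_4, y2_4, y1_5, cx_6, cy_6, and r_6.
x2_1 = 250, y2_1 = 215, x0_2 = 185, y0_2 = 130, x1_3 = 115, y1_3 = 160, x2_4 = 230, y2_4 = 225, y1_5 = 80, cx_6 = 220, cy_6 = 80, r_6 = 50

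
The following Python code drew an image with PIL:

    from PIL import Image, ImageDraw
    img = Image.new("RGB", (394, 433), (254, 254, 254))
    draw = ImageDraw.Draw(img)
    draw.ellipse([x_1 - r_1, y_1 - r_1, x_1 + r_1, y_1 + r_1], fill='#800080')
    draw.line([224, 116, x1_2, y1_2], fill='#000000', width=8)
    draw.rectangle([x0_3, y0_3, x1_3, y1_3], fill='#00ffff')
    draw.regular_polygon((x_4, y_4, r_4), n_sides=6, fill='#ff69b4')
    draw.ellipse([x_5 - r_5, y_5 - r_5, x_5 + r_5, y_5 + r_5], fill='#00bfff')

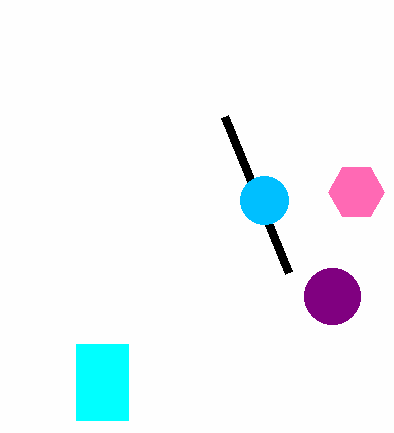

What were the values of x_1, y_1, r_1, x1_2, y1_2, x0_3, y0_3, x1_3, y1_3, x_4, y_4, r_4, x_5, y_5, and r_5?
x_1 = 332; y_1 = 296; r_1 = 28; x1_2 = 288; y1_2 = 272; x0_3 = 76; y0_3 = 344; x1_3 = 128; y1_3 = 420; x_4 = 356; y_4 = 192; r_4 = 28; x_5 = 264; y_5 = 200; r_5 = 24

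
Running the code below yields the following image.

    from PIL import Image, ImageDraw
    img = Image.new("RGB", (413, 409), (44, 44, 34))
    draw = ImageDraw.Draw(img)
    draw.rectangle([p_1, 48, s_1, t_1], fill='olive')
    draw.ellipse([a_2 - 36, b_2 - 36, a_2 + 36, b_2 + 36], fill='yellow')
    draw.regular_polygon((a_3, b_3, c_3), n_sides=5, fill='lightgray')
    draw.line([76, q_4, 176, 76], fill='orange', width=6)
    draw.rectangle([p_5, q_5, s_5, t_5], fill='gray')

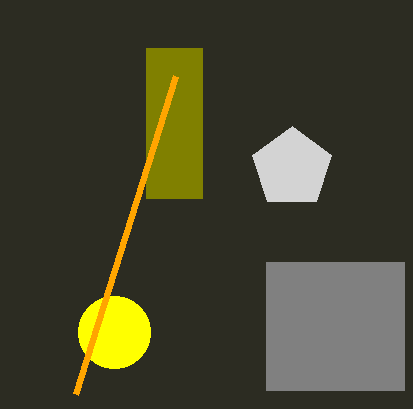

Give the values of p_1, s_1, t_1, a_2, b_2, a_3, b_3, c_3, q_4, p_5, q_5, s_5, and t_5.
p_1 = 146; s_1 = 202; t_1 = 198; a_2 = 114; b_2 = 332; a_3 = 292; b_3 = 168; c_3 = 42; q_4 = 394; p_5 = 266; q_5 = 262; s_5 = 404; t_5 = 390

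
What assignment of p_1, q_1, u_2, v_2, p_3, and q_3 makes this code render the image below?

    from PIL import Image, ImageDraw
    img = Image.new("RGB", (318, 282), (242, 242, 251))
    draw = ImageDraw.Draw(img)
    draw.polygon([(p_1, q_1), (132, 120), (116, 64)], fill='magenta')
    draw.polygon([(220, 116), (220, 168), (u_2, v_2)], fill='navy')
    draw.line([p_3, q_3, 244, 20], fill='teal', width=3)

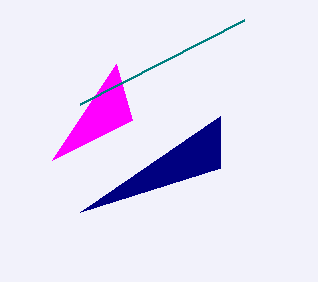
p_1 = 52; q_1 = 160; u_2 = 80; v_2 = 212; p_3 = 80; q_3 = 104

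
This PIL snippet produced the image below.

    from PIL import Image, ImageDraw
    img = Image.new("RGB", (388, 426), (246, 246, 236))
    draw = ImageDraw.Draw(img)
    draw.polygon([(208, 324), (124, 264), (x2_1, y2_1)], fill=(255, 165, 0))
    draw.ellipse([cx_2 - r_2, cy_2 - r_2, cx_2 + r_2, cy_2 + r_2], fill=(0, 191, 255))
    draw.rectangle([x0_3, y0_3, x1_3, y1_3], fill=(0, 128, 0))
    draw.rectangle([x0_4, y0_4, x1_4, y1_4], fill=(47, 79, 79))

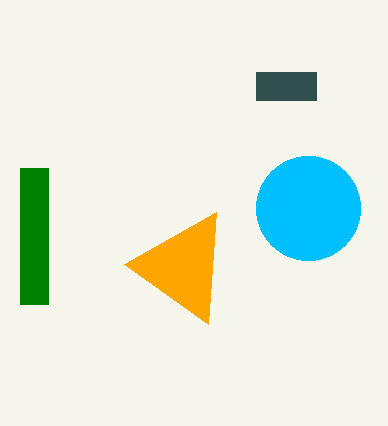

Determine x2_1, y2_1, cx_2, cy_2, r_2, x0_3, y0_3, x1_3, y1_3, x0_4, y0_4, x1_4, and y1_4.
x2_1 = 216
y2_1 = 212
cx_2 = 308
cy_2 = 208
r_2 = 52
x0_3 = 20
y0_3 = 168
x1_3 = 48
y1_3 = 304
x0_4 = 256
y0_4 = 72
x1_4 = 316
y1_4 = 100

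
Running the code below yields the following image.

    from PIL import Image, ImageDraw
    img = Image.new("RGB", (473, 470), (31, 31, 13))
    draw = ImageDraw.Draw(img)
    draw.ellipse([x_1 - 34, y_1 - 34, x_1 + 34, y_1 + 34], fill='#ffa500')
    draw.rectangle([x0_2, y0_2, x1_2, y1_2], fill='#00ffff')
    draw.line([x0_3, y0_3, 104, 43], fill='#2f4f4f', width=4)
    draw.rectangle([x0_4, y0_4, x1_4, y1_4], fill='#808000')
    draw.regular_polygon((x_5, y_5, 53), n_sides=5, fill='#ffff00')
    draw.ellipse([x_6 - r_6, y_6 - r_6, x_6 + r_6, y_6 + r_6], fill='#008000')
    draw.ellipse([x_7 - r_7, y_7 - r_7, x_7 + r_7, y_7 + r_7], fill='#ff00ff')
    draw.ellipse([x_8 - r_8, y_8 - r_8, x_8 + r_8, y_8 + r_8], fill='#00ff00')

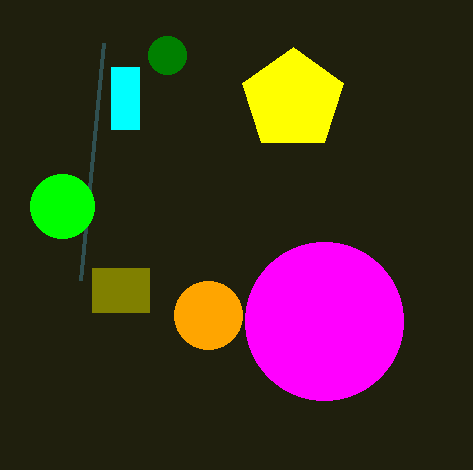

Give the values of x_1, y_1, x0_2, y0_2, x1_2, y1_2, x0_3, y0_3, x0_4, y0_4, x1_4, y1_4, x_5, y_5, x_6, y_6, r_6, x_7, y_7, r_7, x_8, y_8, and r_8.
x_1 = 208, y_1 = 315, x0_2 = 111, y0_2 = 67, x1_2 = 139, y1_2 = 129, x0_3 = 81, y0_3 = 280, x0_4 = 92, y0_4 = 268, x1_4 = 149, y1_4 = 312, x_5 = 293, y_5 = 100, x_6 = 167, y_6 = 55, r_6 = 19, x_7 = 324, y_7 = 321, r_7 = 79, x_8 = 62, y_8 = 206, r_8 = 32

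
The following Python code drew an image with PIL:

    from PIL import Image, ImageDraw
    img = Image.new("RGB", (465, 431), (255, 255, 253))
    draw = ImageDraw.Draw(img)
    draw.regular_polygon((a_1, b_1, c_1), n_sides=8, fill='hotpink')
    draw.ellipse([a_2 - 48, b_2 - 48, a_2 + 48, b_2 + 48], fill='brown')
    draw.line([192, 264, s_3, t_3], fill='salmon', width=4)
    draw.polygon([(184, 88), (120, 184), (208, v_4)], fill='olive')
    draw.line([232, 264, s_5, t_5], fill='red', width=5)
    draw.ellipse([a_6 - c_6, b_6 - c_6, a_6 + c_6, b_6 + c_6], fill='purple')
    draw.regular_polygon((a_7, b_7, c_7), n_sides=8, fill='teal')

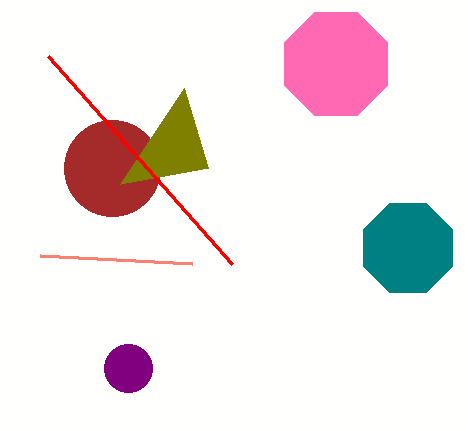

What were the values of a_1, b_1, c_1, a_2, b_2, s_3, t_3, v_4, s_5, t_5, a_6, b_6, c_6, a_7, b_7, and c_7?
a_1 = 336
b_1 = 64
c_1 = 56
a_2 = 112
b_2 = 168
s_3 = 40
t_3 = 256
v_4 = 168
s_5 = 48
t_5 = 56
a_6 = 128
b_6 = 368
c_6 = 24
a_7 = 408
b_7 = 248
c_7 = 48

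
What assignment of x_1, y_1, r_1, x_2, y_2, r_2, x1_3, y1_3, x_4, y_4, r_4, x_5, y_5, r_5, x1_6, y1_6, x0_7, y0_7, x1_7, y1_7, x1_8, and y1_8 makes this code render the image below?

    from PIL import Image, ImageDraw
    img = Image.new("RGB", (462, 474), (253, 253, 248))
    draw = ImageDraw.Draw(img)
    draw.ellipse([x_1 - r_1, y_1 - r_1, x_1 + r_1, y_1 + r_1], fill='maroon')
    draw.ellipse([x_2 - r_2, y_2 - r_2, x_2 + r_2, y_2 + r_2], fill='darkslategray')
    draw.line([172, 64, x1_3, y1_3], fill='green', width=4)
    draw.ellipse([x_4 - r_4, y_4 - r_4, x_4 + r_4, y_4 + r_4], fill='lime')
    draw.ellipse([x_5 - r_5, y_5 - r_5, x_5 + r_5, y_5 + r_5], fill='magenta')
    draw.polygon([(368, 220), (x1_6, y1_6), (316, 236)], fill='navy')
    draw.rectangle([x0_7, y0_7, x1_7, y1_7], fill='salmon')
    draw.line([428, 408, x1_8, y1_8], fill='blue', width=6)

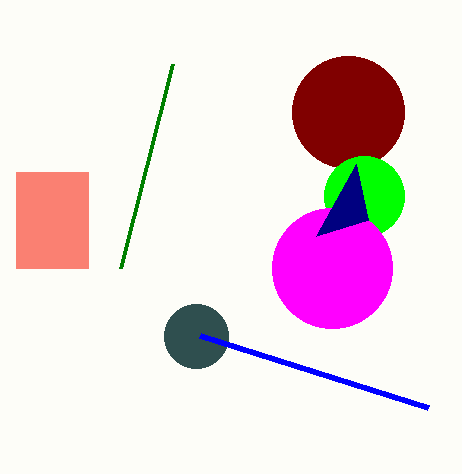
x_1 = 348; y_1 = 112; r_1 = 56; x_2 = 196; y_2 = 336; r_2 = 32; x1_3 = 120; y1_3 = 268; x_4 = 364; y_4 = 196; r_4 = 40; x_5 = 332; y_5 = 268; r_5 = 60; x1_6 = 356; y1_6 = 164; x0_7 = 16; y0_7 = 172; x1_7 = 88; y1_7 = 268; x1_8 = 200; y1_8 = 336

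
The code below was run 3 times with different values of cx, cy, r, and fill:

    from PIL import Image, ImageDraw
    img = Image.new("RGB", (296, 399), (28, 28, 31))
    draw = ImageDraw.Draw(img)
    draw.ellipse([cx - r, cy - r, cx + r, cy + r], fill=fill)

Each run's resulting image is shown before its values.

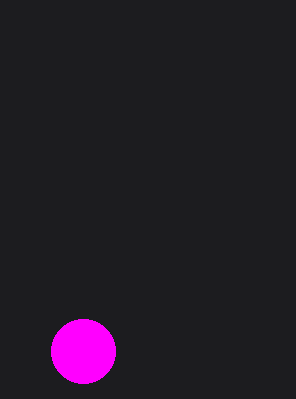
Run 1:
cx = 83
cy = 351
r = 32
fill = 'magenta'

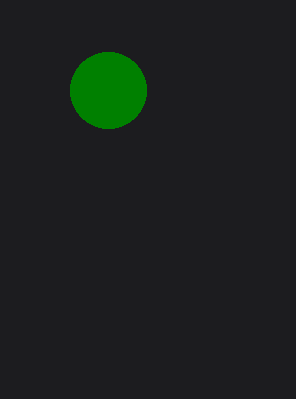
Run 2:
cx = 108; cy = 90; r = 38; fill = 'green'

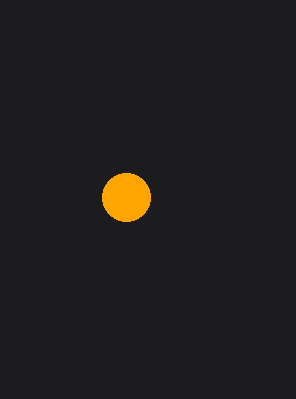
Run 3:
cx = 126
cy = 197
r = 24
fill = 'orange'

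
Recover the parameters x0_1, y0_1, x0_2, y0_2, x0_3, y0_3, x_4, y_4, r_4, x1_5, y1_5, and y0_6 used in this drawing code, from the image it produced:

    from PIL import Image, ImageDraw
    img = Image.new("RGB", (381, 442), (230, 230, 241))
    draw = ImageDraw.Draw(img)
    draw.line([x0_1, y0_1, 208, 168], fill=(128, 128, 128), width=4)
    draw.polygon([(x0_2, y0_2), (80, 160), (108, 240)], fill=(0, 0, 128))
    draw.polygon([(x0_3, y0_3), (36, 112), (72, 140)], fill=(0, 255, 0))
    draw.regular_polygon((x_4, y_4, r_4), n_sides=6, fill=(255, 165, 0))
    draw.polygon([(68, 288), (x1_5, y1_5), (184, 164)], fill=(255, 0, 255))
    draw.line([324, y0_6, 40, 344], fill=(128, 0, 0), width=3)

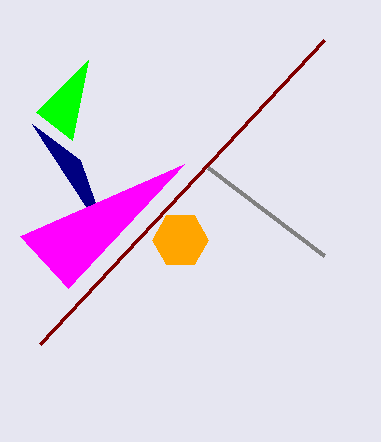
x0_1 = 324
y0_1 = 256
x0_2 = 32
y0_2 = 124
x0_3 = 88
y0_3 = 60
x_4 = 180
y_4 = 240
r_4 = 28
x1_5 = 20
y1_5 = 236
y0_6 = 40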